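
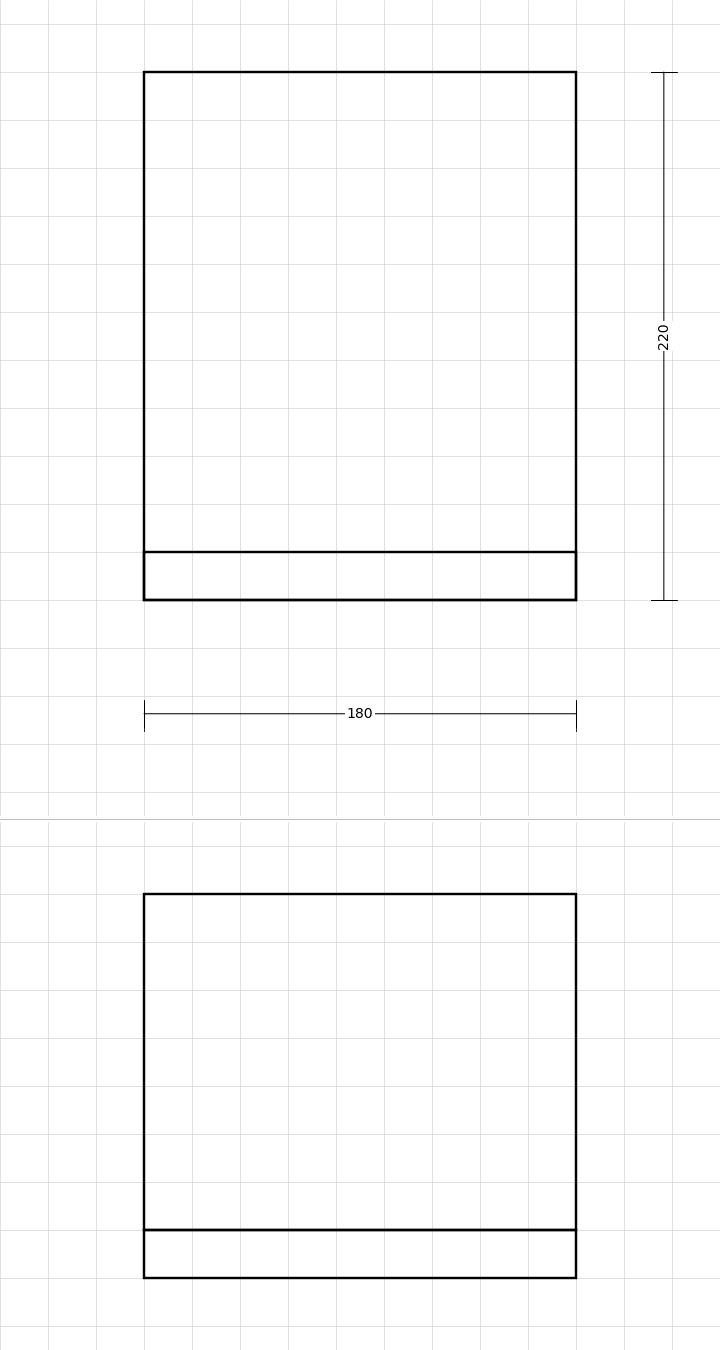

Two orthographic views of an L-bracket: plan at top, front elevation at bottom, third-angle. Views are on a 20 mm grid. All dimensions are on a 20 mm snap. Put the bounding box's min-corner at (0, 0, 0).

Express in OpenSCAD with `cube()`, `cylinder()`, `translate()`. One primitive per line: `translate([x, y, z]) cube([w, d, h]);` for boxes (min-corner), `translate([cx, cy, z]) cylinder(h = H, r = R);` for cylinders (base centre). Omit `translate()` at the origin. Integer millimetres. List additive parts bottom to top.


cube([180, 220, 20]);
translate([0, 0, 20]) cube([180, 20, 140]);


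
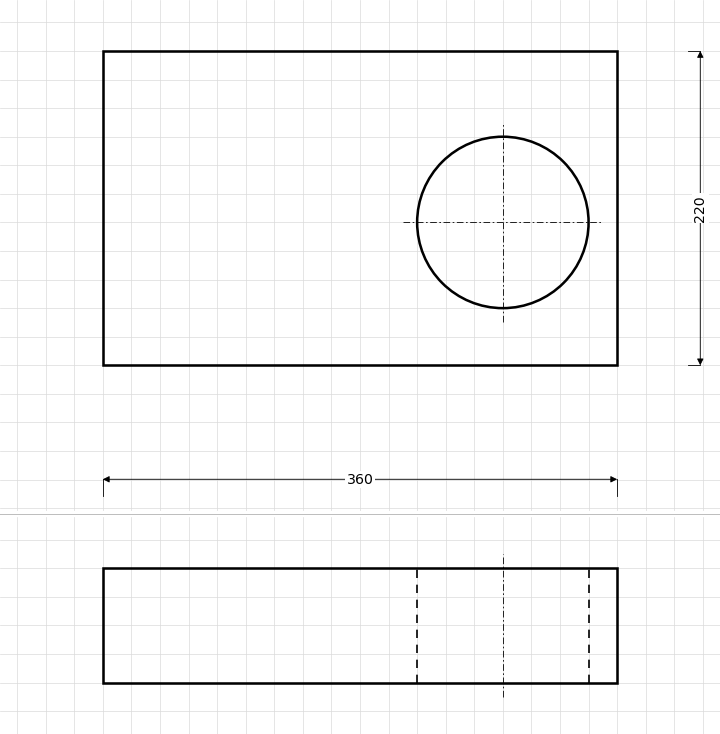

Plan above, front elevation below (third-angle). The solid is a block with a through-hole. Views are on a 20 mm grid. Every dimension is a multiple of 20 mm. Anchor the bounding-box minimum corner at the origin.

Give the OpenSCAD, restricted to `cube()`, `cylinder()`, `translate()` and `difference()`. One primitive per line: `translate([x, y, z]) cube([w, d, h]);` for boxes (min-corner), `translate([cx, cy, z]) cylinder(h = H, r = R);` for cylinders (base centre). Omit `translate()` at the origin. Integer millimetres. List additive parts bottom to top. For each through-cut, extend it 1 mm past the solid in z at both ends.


difference() {
  cube([360, 220, 80]);
  translate([280, 100, -1]) cylinder(h = 82, r = 60);
}


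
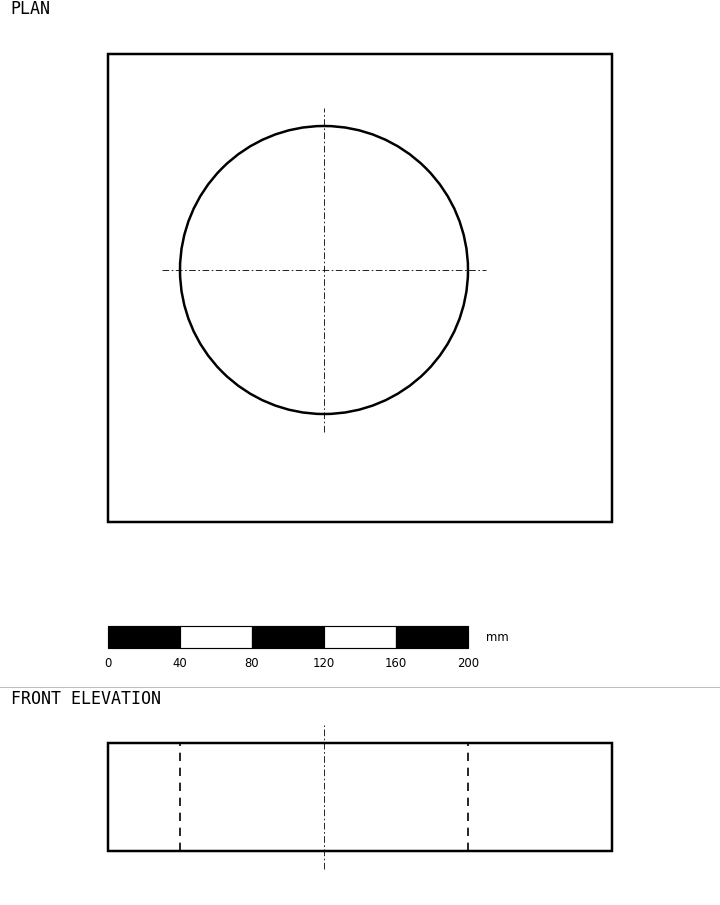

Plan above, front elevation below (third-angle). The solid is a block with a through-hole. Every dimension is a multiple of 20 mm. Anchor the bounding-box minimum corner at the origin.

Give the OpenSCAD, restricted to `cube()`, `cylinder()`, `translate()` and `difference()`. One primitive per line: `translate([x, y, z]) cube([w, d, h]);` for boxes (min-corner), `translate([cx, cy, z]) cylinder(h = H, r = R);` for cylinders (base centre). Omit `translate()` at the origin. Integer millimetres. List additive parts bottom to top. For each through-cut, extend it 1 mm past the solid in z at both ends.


difference() {
  cube([280, 260, 60]);
  translate([120, 140, -1]) cylinder(h = 62, r = 80);
}


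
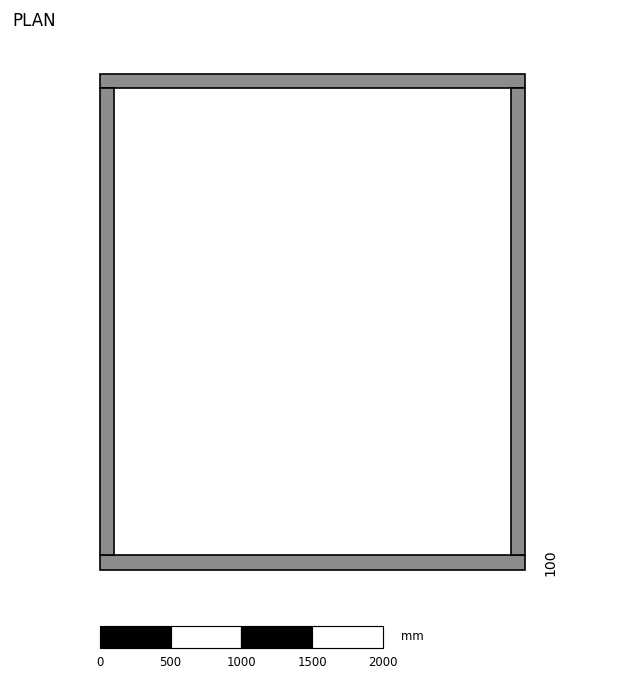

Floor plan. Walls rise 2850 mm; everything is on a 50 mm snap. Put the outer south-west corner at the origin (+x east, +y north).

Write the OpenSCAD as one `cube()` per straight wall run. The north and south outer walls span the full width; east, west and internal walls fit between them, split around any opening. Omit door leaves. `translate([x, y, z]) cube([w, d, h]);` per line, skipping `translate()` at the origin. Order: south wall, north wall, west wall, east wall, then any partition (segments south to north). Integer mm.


cube([3000, 100, 2850]);
translate([0, 3400, 0]) cube([3000, 100, 2850]);
translate([0, 100, 0]) cube([100, 3300, 2850]);
translate([2900, 100, 0]) cube([100, 3300, 2850]);


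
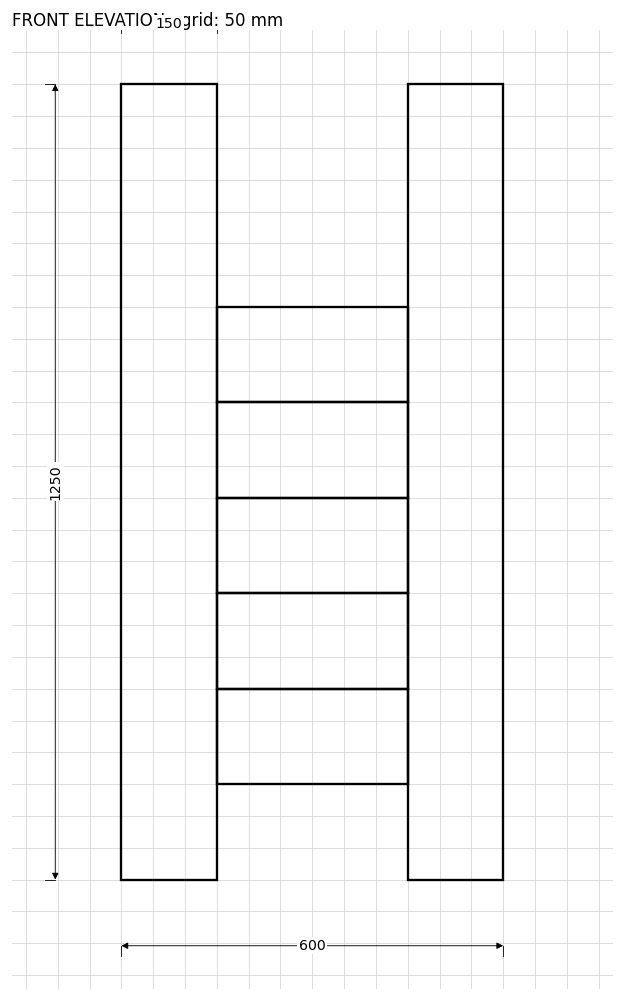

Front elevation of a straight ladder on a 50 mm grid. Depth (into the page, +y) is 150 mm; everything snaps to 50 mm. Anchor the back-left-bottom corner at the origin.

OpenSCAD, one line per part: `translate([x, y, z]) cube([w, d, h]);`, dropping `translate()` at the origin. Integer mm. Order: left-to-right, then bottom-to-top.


cube([150, 150, 1250]);
translate([150, 0, 150]) cube([300, 150, 150]);
translate([150, 0, 300]) cube([300, 150, 150]);
translate([150, 0, 450]) cube([300, 150, 150]);
translate([150, 0, 600]) cube([300, 150, 150]);
translate([150, 0, 750]) cube([300, 150, 150]);
translate([450, 0, 0]) cube([150, 150, 1250]);


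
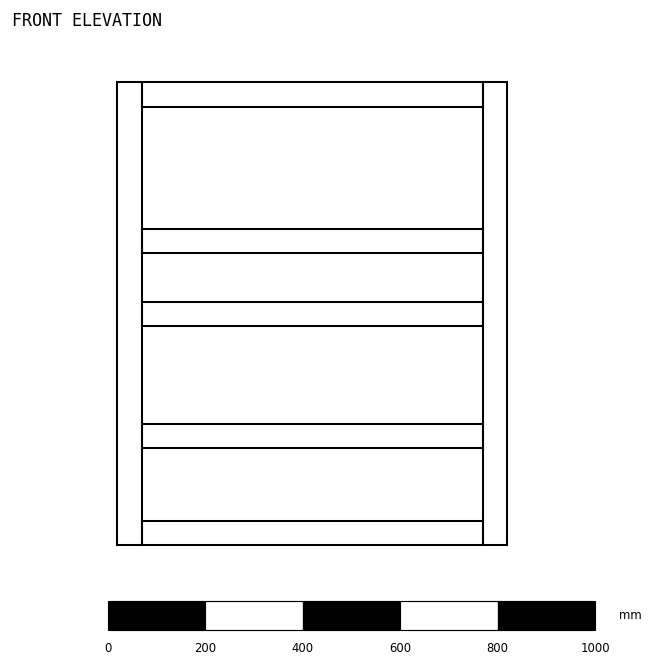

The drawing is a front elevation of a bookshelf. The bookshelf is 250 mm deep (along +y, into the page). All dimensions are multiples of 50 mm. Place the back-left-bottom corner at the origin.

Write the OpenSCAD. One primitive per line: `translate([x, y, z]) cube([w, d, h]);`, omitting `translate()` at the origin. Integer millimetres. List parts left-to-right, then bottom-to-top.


cube([50, 250, 950]);
translate([50, 0, 0]) cube([700, 250, 50]);
translate([50, 0, 200]) cube([700, 250, 50]);
translate([50, 0, 450]) cube([700, 250, 50]);
translate([50, 0, 600]) cube([700, 250, 50]);
translate([50, 0, 900]) cube([700, 250, 50]);
translate([750, 0, 0]) cube([50, 250, 950]);


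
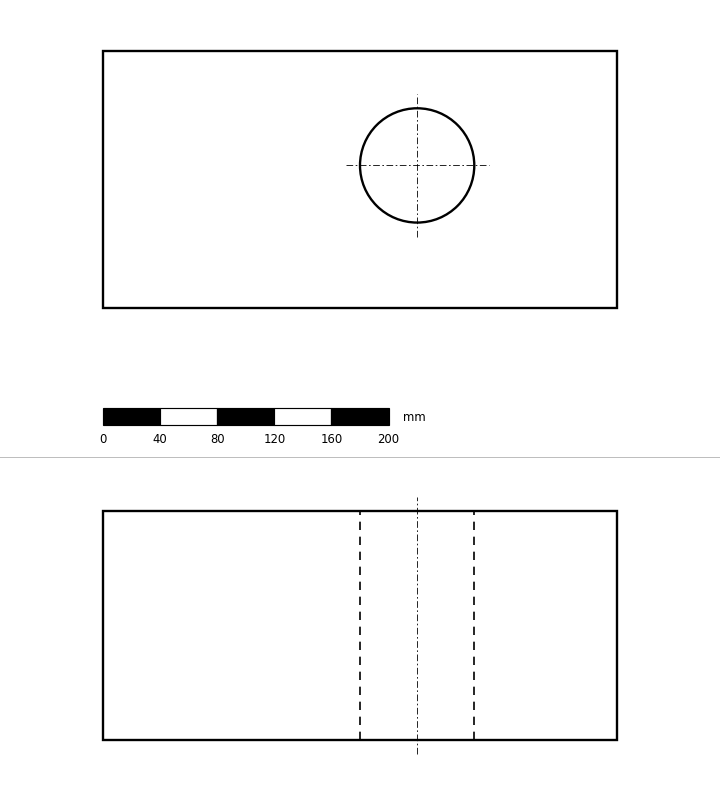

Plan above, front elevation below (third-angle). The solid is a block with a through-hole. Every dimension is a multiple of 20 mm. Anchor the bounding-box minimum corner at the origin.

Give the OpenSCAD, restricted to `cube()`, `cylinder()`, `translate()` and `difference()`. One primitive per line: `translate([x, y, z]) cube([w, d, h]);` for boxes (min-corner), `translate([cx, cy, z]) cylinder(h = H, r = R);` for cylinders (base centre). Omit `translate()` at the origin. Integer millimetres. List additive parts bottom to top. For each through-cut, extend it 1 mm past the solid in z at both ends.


difference() {
  cube([360, 180, 160]);
  translate([220, 100, -1]) cylinder(h = 162, r = 40);
}


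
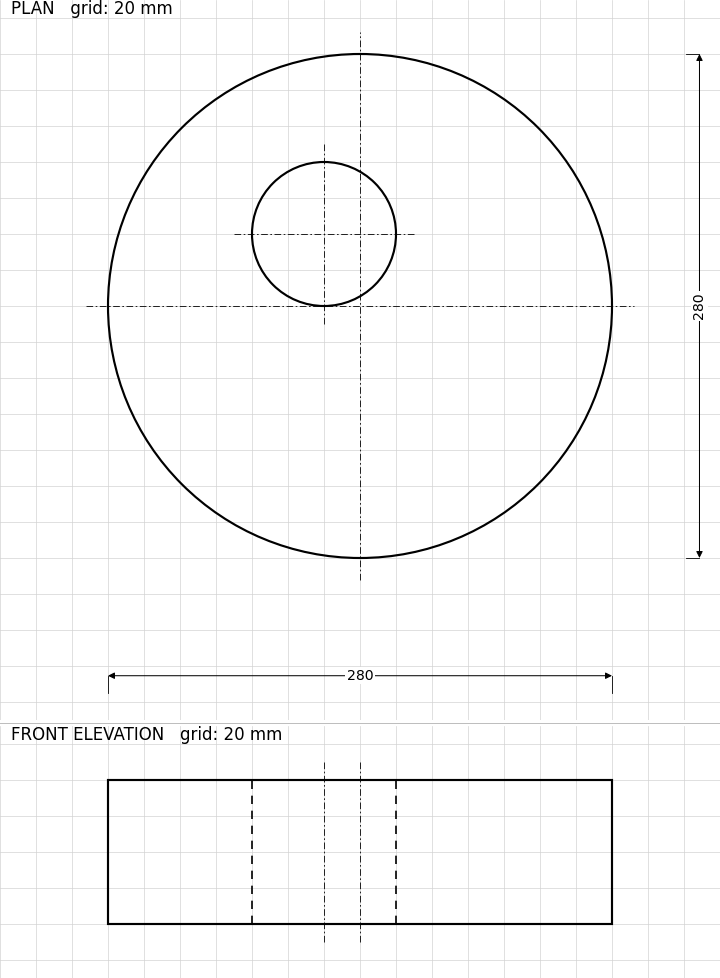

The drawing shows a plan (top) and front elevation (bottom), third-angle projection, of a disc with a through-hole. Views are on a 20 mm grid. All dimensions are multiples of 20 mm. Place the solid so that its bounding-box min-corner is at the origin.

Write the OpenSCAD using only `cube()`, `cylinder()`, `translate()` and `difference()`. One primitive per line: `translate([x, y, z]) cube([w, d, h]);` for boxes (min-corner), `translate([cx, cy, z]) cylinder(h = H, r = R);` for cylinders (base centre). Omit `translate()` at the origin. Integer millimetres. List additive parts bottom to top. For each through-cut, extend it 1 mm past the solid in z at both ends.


difference() {
  translate([140, 140, 0]) cylinder(h = 80, r = 140);
  translate([120, 180, -1]) cylinder(h = 82, r = 40);
}


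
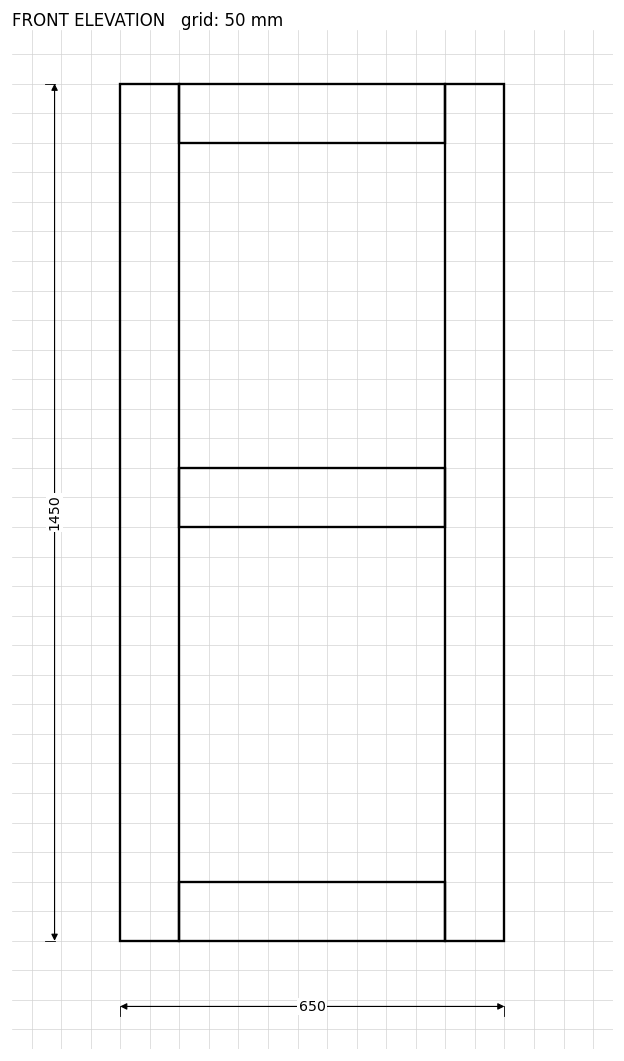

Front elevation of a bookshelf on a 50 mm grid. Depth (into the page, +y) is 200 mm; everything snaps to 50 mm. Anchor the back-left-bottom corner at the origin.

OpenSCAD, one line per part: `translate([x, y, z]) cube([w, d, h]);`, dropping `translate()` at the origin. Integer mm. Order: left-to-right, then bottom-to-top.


cube([100, 200, 1450]);
translate([100, 0, 0]) cube([450, 200, 100]);
translate([100, 0, 700]) cube([450, 200, 100]);
translate([100, 0, 1350]) cube([450, 200, 100]);
translate([550, 0, 0]) cube([100, 200, 1450]);


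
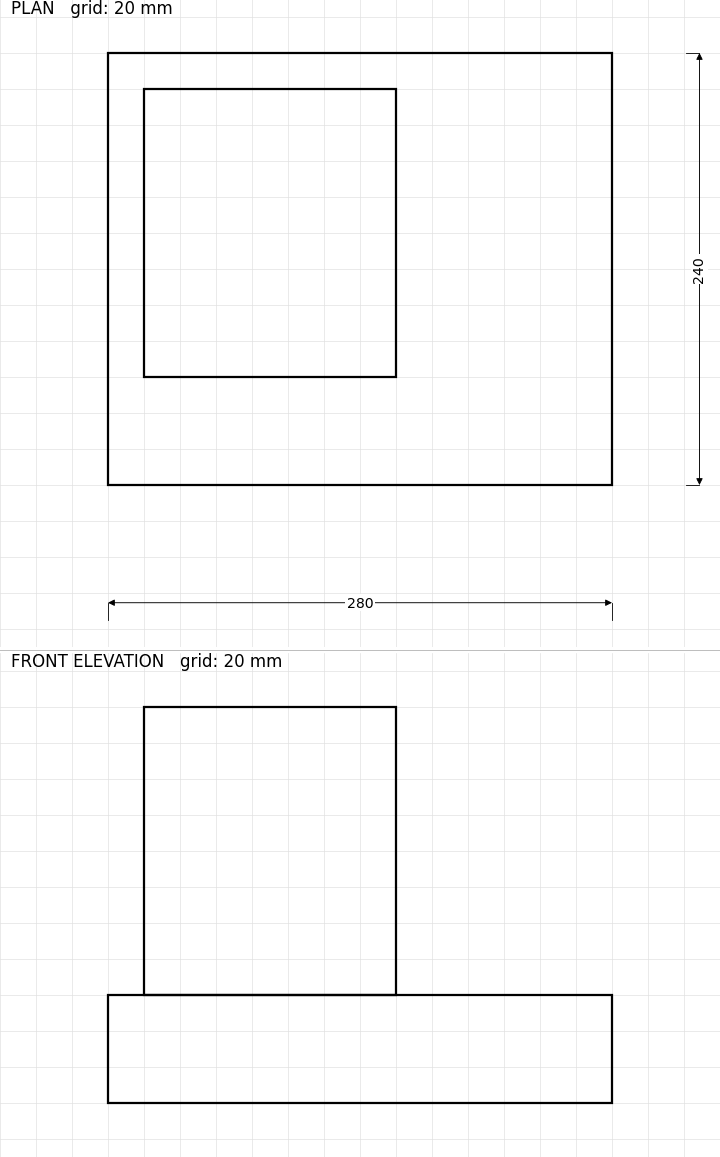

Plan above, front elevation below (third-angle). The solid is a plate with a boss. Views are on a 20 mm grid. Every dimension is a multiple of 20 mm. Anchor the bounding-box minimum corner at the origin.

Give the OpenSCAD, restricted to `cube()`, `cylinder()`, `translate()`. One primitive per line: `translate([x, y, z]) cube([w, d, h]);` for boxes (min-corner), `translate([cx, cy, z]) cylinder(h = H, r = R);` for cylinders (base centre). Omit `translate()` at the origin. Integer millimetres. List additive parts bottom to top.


cube([280, 240, 60]);
translate([20, 60, 60]) cube([140, 160, 160]);


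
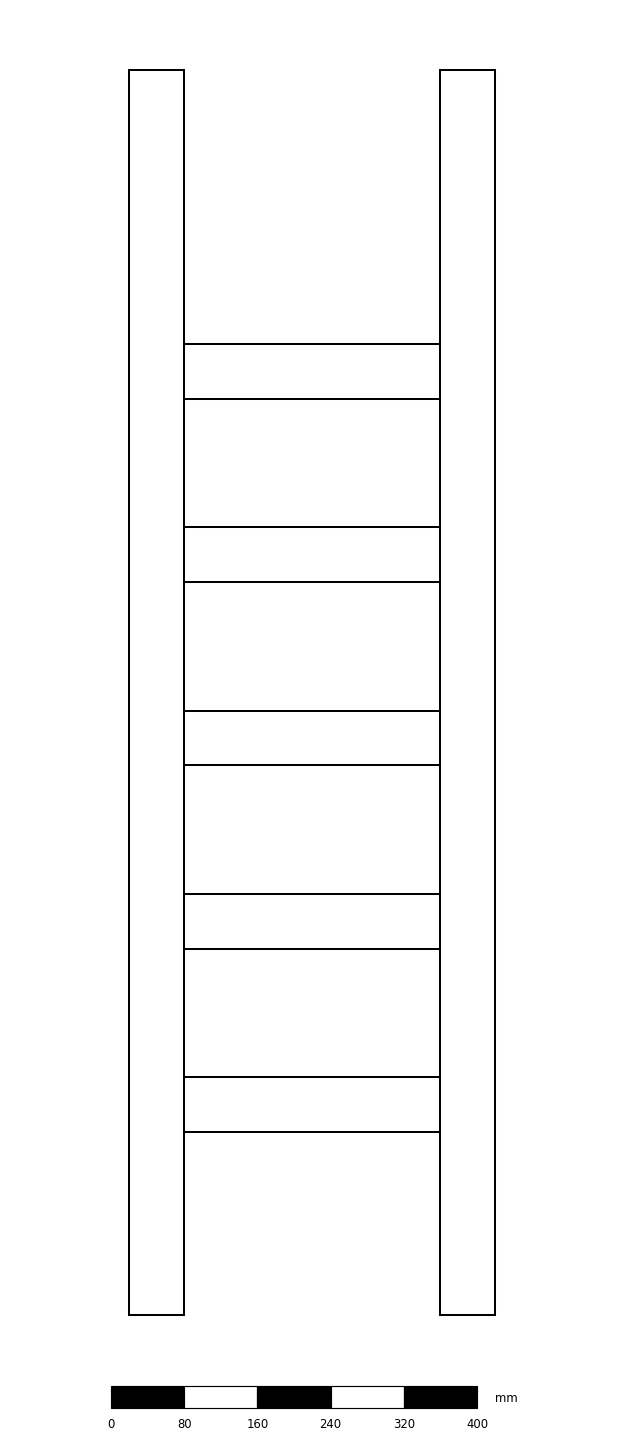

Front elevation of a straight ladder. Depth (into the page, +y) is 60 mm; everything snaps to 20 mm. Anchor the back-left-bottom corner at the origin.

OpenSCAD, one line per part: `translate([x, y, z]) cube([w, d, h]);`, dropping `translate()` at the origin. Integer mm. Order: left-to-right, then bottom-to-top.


cube([60, 60, 1360]);
translate([60, 0, 200]) cube([280, 60, 60]);
translate([60, 0, 400]) cube([280, 60, 60]);
translate([60, 0, 600]) cube([280, 60, 60]);
translate([60, 0, 800]) cube([280, 60, 60]);
translate([60, 0, 1000]) cube([280, 60, 60]);
translate([340, 0, 0]) cube([60, 60, 1360]);


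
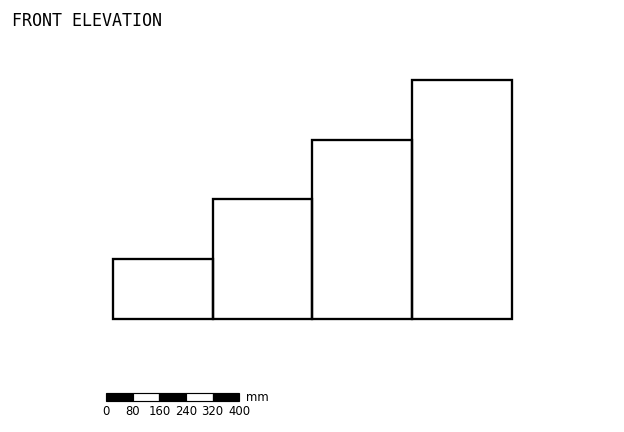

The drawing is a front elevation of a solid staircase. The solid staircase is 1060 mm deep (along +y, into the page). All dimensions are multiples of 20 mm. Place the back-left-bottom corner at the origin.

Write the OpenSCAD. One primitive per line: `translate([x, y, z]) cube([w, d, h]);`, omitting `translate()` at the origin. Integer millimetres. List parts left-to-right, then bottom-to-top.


cube([300, 1060, 180]);
translate([300, 0, 0]) cube([300, 1060, 360]);
translate([600, 0, 0]) cube([300, 1060, 540]);
translate([900, 0, 0]) cube([300, 1060, 720]);


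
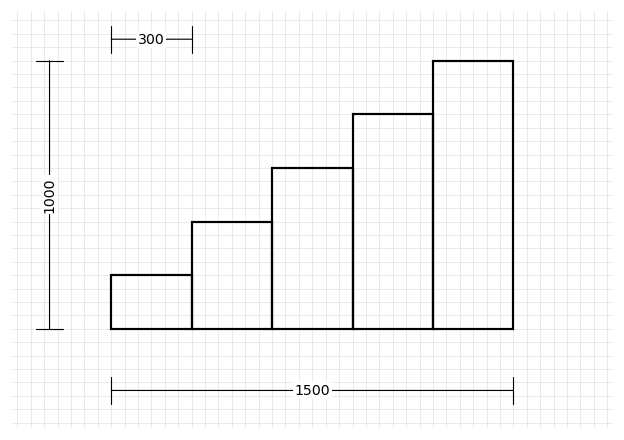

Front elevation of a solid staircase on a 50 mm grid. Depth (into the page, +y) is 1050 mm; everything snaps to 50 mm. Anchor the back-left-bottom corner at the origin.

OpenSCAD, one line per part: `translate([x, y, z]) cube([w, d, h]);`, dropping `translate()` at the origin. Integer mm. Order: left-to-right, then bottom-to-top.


cube([300, 1050, 200]);
translate([300, 0, 0]) cube([300, 1050, 400]);
translate([600, 0, 0]) cube([300, 1050, 600]);
translate([900, 0, 0]) cube([300, 1050, 800]);
translate([1200, 0, 0]) cube([300, 1050, 1000]);


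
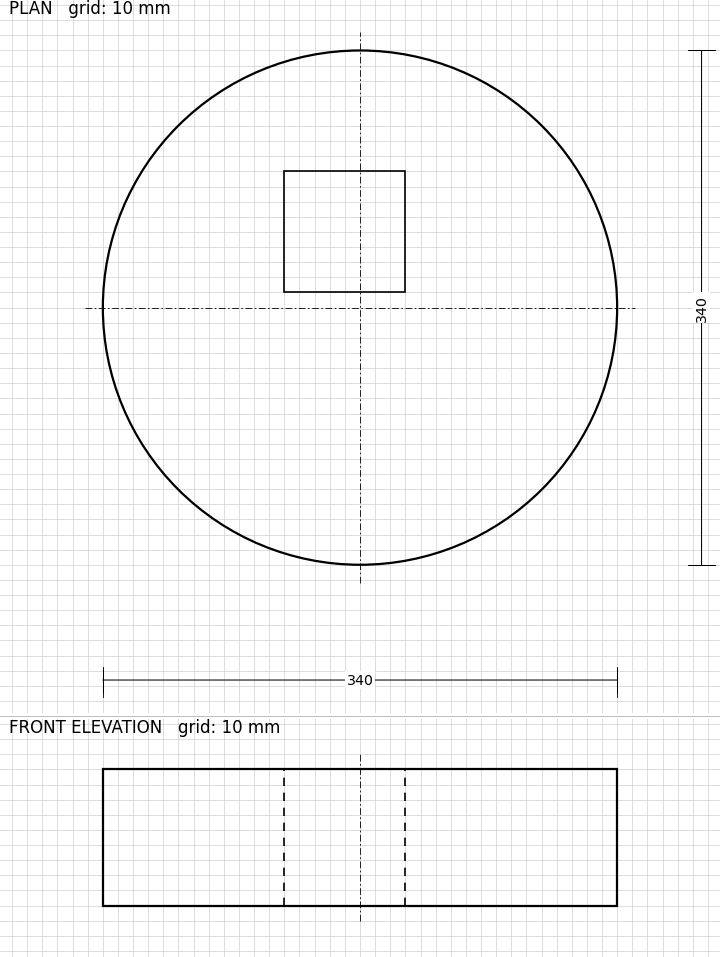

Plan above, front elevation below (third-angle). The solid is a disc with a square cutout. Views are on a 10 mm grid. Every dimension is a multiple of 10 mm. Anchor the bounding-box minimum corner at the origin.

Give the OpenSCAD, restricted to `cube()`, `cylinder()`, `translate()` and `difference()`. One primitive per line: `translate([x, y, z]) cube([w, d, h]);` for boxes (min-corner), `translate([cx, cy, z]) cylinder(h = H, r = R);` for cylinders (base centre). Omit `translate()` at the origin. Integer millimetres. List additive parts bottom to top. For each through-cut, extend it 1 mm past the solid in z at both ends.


difference() {
  translate([170, 170, 0]) cylinder(h = 90, r = 170);
  translate([120, 180, -1]) cube([80, 80, 92]);
}


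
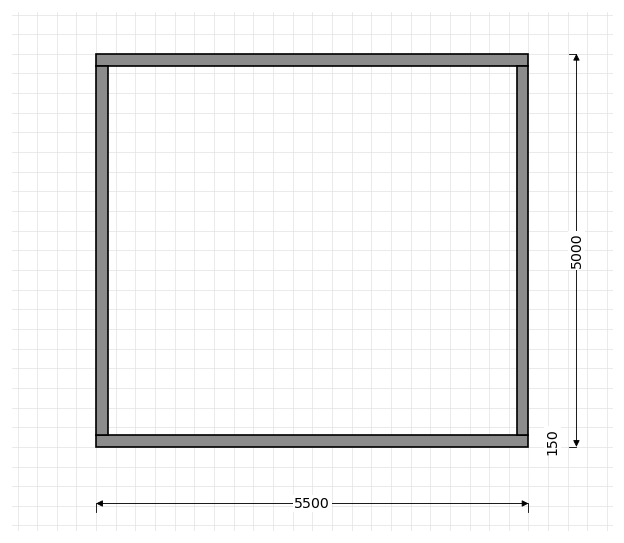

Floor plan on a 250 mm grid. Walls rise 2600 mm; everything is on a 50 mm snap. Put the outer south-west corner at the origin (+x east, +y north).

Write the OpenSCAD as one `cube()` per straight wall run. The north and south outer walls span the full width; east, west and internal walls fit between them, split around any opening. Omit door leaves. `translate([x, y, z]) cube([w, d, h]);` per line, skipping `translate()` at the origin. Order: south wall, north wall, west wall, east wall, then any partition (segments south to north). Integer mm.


cube([5500, 150, 2600]);
translate([0, 4850, 0]) cube([5500, 150, 2600]);
translate([0, 150, 0]) cube([150, 4700, 2600]);
translate([5350, 150, 0]) cube([150, 4700, 2600]);


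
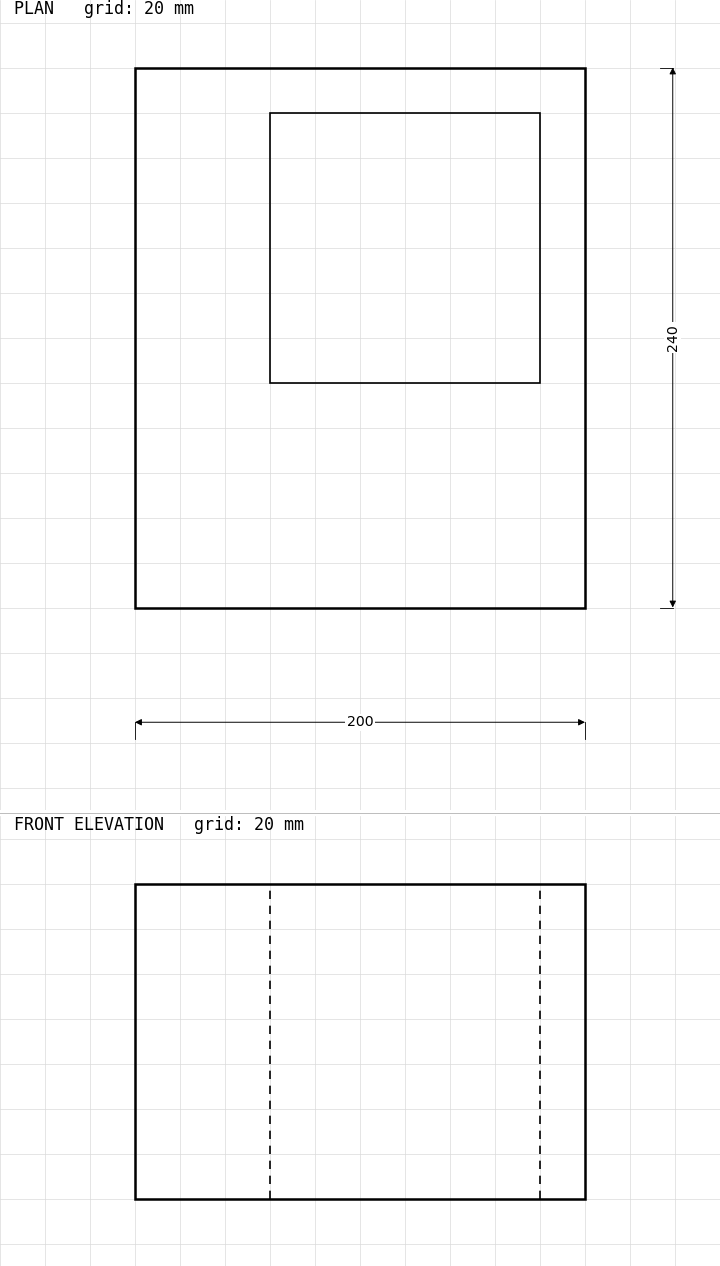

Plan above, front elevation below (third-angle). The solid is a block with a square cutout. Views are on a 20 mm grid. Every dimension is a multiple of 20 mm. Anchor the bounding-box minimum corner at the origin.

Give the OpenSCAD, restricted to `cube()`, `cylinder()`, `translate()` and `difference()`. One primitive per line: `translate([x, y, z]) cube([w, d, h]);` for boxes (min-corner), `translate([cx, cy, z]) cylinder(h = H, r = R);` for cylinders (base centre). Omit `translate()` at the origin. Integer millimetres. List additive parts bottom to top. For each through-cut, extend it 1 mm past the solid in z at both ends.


difference() {
  cube([200, 240, 140]);
  translate([60, 100, -1]) cube([120, 120, 142]);
}


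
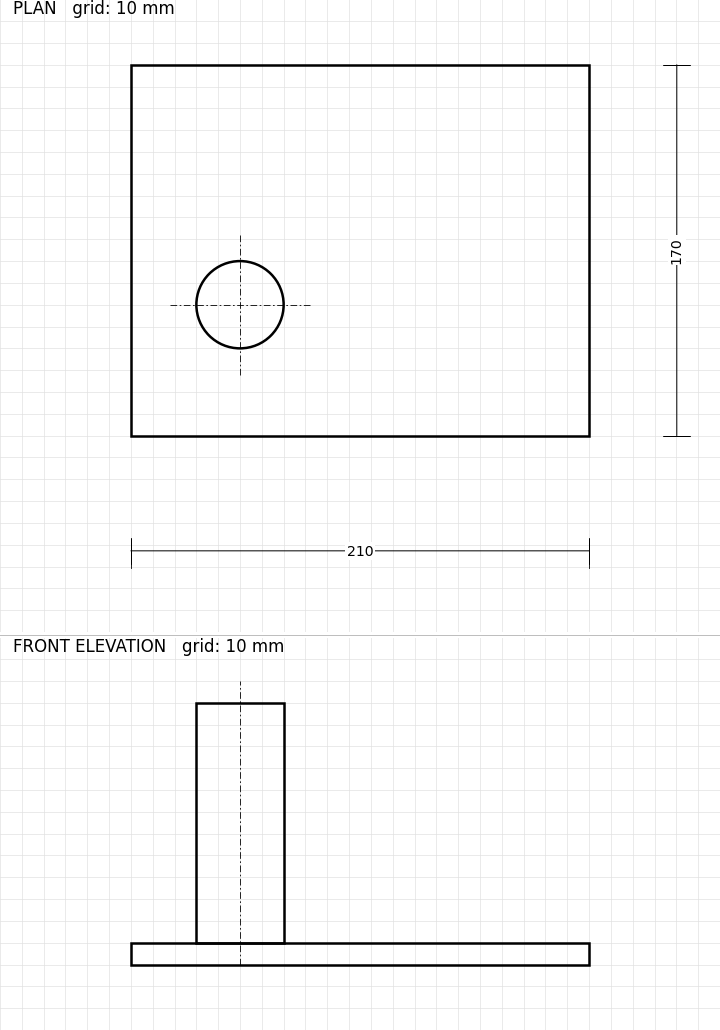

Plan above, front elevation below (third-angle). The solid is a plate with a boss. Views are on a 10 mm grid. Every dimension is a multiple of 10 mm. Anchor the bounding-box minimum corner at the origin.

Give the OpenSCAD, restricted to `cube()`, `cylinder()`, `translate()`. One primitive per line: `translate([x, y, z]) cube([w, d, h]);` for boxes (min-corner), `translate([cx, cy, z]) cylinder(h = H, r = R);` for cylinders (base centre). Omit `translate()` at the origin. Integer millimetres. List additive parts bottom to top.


cube([210, 170, 10]);
translate([50, 60, 10]) cylinder(h = 110, r = 20);


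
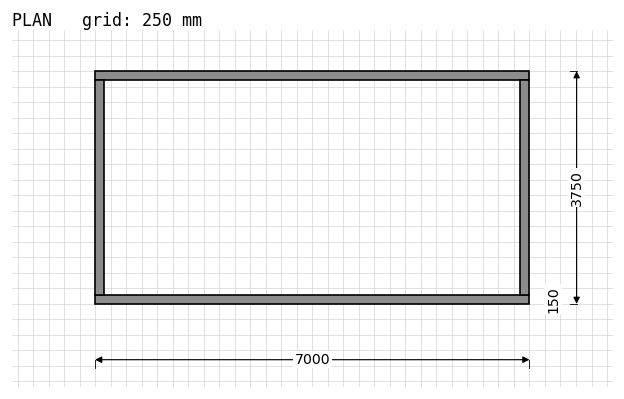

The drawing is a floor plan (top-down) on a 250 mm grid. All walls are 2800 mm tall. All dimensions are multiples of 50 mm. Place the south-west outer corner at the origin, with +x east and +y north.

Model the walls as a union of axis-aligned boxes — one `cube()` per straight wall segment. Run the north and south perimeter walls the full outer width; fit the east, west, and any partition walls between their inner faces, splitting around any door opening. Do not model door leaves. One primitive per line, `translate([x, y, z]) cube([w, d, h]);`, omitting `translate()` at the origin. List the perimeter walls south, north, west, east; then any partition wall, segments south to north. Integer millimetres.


cube([7000, 150, 2800]);
translate([0, 3600, 0]) cube([7000, 150, 2800]);
translate([0, 150, 0]) cube([150, 3450, 2800]);
translate([6850, 150, 0]) cube([150, 3450, 2800]);


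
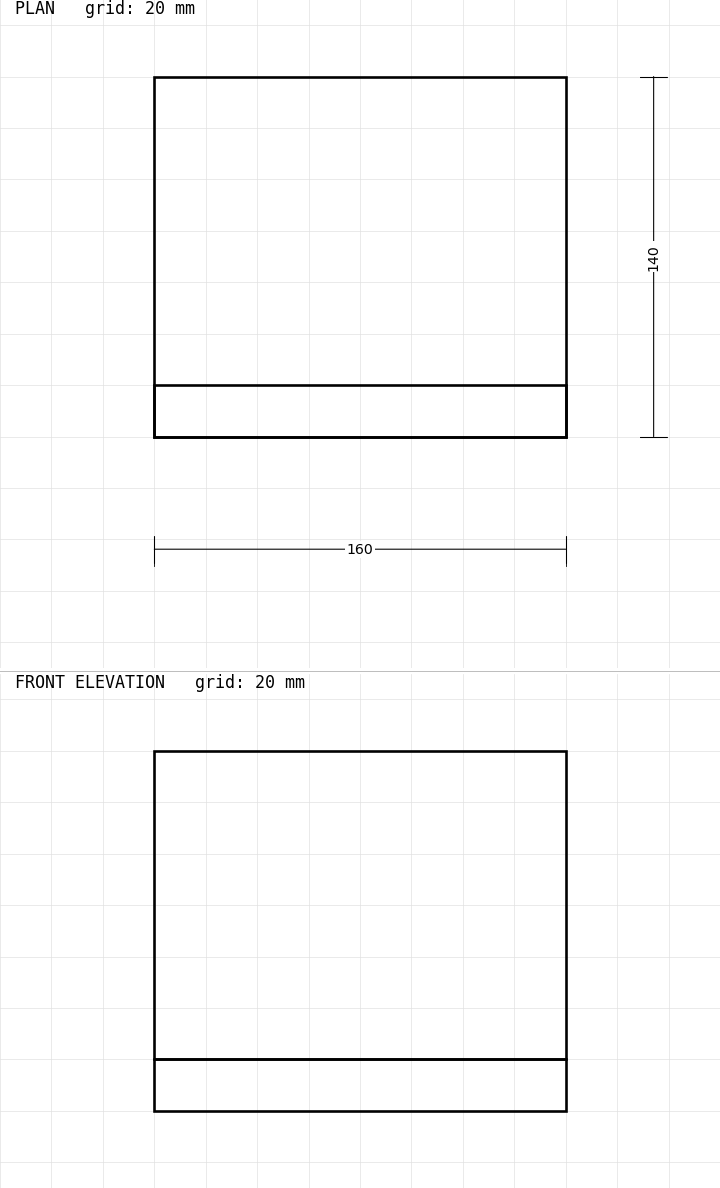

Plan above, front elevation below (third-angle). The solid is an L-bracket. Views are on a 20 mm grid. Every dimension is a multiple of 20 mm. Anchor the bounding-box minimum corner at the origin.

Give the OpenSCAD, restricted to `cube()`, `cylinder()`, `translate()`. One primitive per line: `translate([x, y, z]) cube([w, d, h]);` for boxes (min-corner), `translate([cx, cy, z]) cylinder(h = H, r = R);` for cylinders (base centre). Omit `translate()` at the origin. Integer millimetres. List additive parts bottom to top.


cube([160, 140, 20]);
translate([0, 0, 20]) cube([160, 20, 120]);


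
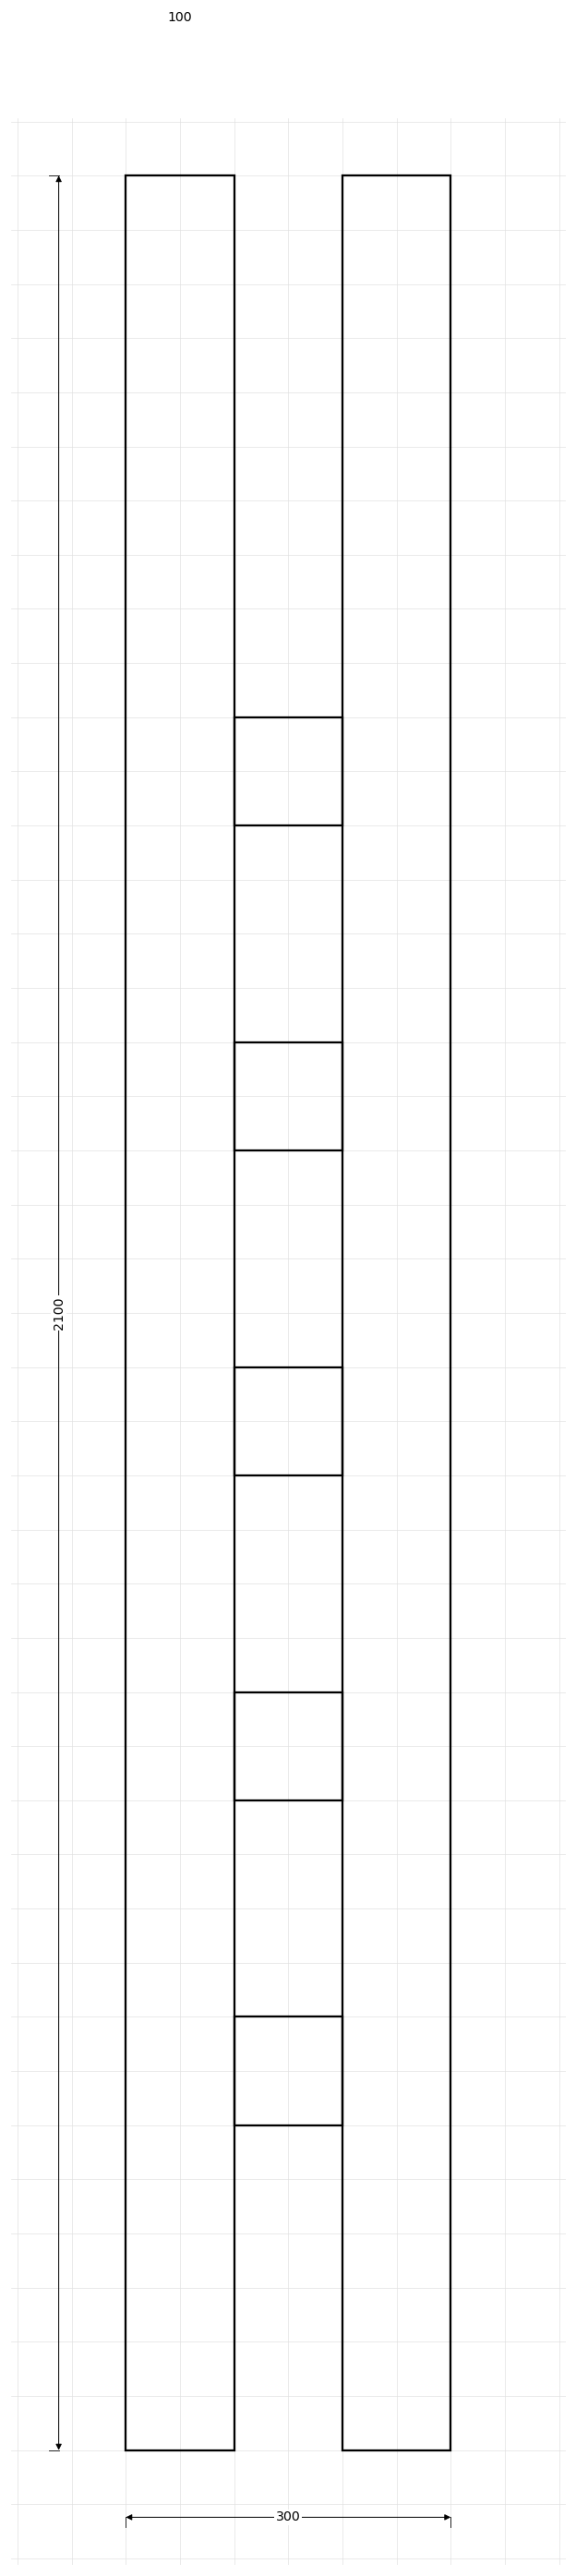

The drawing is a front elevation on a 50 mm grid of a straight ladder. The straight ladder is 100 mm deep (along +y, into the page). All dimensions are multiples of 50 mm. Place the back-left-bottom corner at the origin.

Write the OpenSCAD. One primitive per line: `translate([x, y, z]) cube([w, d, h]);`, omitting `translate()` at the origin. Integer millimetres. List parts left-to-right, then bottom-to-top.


cube([100, 100, 2100]);
translate([100, 0, 300]) cube([100, 100, 100]);
translate([100, 0, 600]) cube([100, 100, 100]);
translate([100, 0, 900]) cube([100, 100, 100]);
translate([100, 0, 1200]) cube([100, 100, 100]);
translate([100, 0, 1500]) cube([100, 100, 100]);
translate([200, 0, 0]) cube([100, 100, 2100]);


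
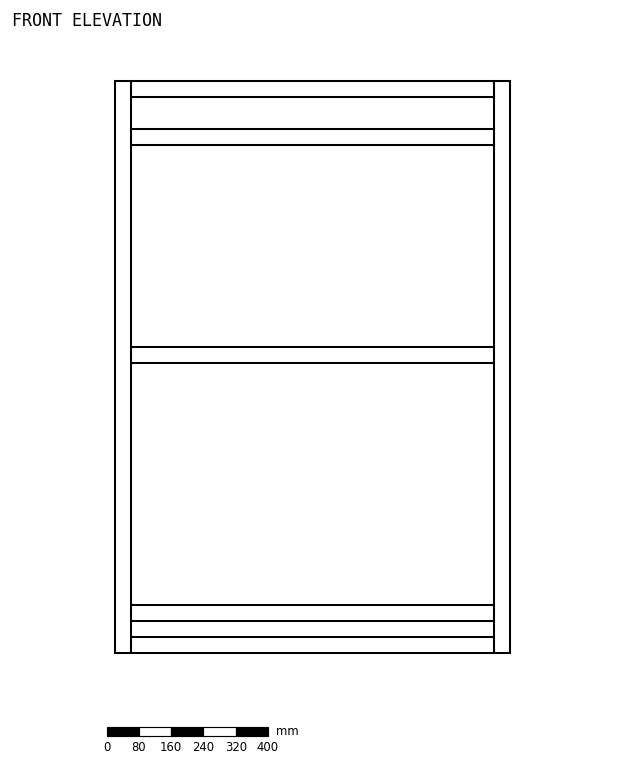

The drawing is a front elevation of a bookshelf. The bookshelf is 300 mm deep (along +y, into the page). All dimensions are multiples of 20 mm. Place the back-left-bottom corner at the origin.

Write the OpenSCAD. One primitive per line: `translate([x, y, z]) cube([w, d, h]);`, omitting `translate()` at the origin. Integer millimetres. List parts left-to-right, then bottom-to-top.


cube([40, 300, 1420]);
translate([40, 0, 0]) cube([900, 300, 40]);
translate([40, 0, 80]) cube([900, 300, 40]);
translate([40, 0, 720]) cube([900, 300, 40]);
translate([40, 0, 1260]) cube([900, 300, 40]);
translate([40, 0, 1380]) cube([900, 300, 40]);
translate([940, 0, 0]) cube([40, 300, 1420]);


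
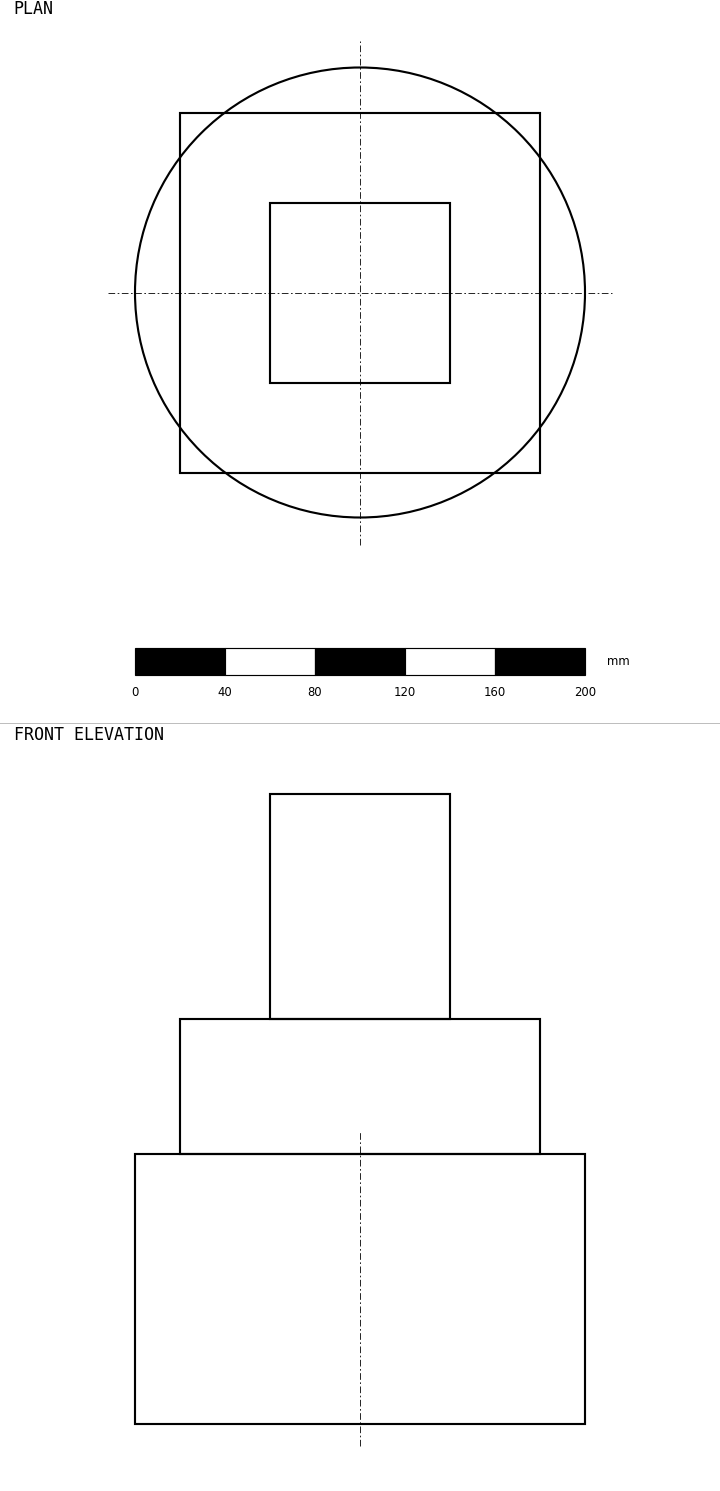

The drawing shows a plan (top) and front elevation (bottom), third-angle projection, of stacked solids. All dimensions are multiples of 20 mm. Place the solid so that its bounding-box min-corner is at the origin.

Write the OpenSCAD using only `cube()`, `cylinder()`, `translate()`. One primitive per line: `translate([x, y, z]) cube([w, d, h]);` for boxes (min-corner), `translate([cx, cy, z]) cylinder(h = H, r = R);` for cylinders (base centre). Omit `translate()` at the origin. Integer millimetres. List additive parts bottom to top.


translate([100, 100, 0]) cylinder(h = 120, r = 100);
translate([20, 20, 120]) cube([160, 160, 60]);
translate([60, 60, 180]) cube([80, 80, 100]);


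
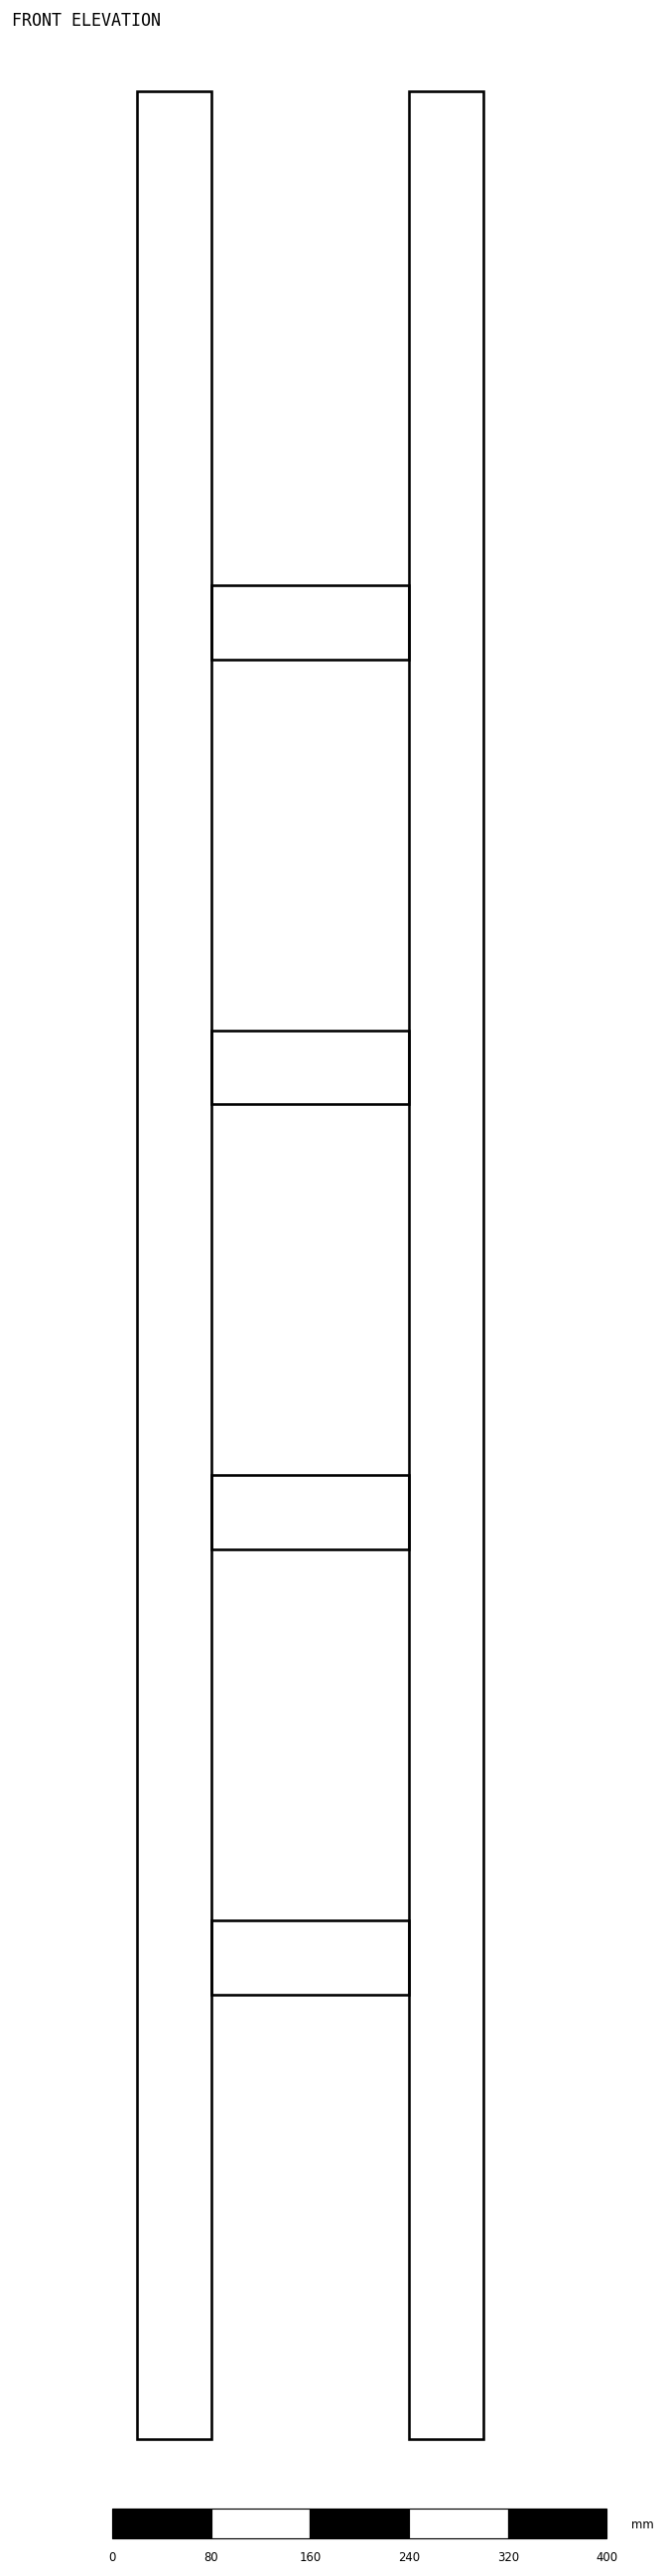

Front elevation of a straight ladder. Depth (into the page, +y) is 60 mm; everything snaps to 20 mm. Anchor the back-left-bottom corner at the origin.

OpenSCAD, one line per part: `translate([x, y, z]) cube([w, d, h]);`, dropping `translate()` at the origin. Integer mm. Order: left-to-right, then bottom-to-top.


cube([60, 60, 1900]);
translate([60, 0, 360]) cube([160, 60, 60]);
translate([60, 0, 720]) cube([160, 60, 60]);
translate([60, 0, 1080]) cube([160, 60, 60]);
translate([60, 0, 1440]) cube([160, 60, 60]);
translate([220, 0, 0]) cube([60, 60, 1900]);


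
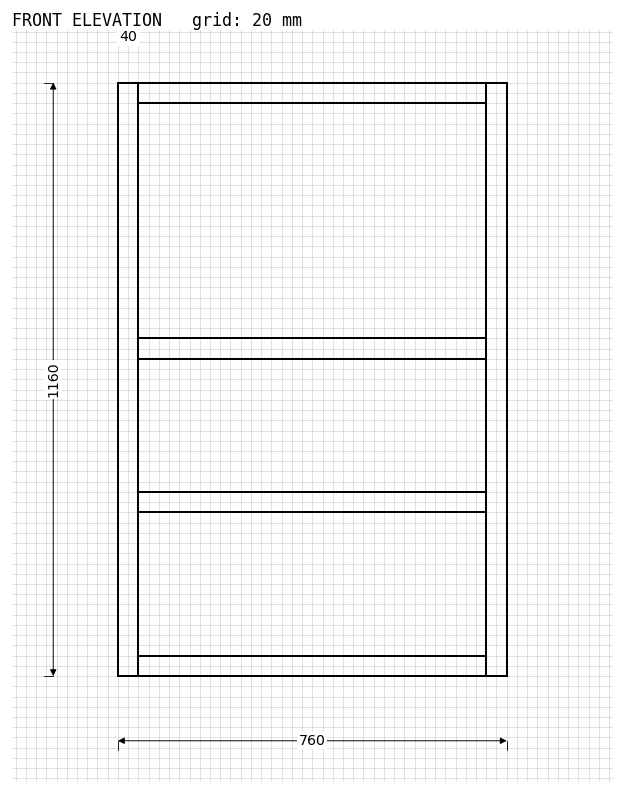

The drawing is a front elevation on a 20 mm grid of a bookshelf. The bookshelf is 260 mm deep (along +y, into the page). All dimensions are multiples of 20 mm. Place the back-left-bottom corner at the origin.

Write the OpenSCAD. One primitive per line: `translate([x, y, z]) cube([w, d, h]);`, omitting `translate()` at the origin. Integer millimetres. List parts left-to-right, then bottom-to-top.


cube([40, 260, 1160]);
translate([40, 0, 0]) cube([680, 260, 40]);
translate([40, 0, 320]) cube([680, 260, 40]);
translate([40, 0, 620]) cube([680, 260, 40]);
translate([40, 0, 1120]) cube([680, 260, 40]);
translate([720, 0, 0]) cube([40, 260, 1160]);


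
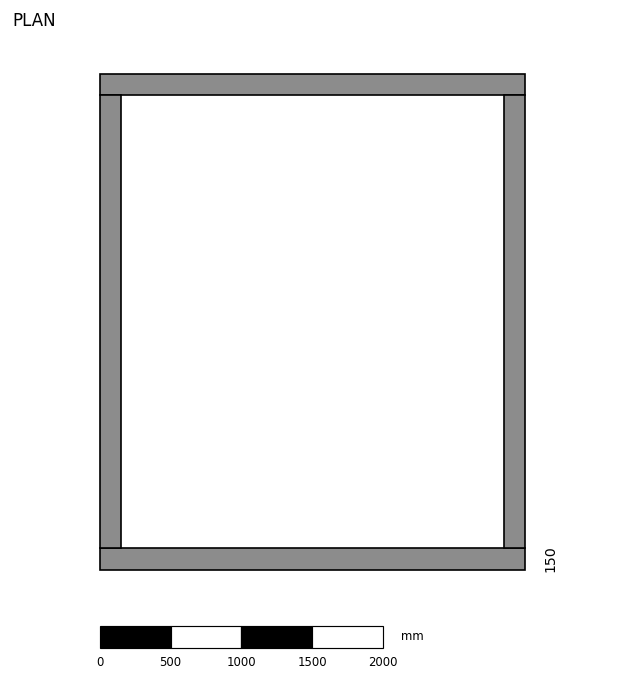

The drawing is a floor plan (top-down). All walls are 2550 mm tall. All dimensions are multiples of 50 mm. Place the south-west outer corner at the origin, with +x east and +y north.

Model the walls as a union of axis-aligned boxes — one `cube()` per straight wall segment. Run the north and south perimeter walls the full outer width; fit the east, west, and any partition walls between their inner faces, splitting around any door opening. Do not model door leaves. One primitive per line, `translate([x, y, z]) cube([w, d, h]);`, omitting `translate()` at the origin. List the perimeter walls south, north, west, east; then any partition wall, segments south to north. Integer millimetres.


cube([3000, 150, 2550]);
translate([0, 3350, 0]) cube([3000, 150, 2550]);
translate([0, 150, 0]) cube([150, 3200, 2550]);
translate([2850, 150, 0]) cube([150, 3200, 2550]);


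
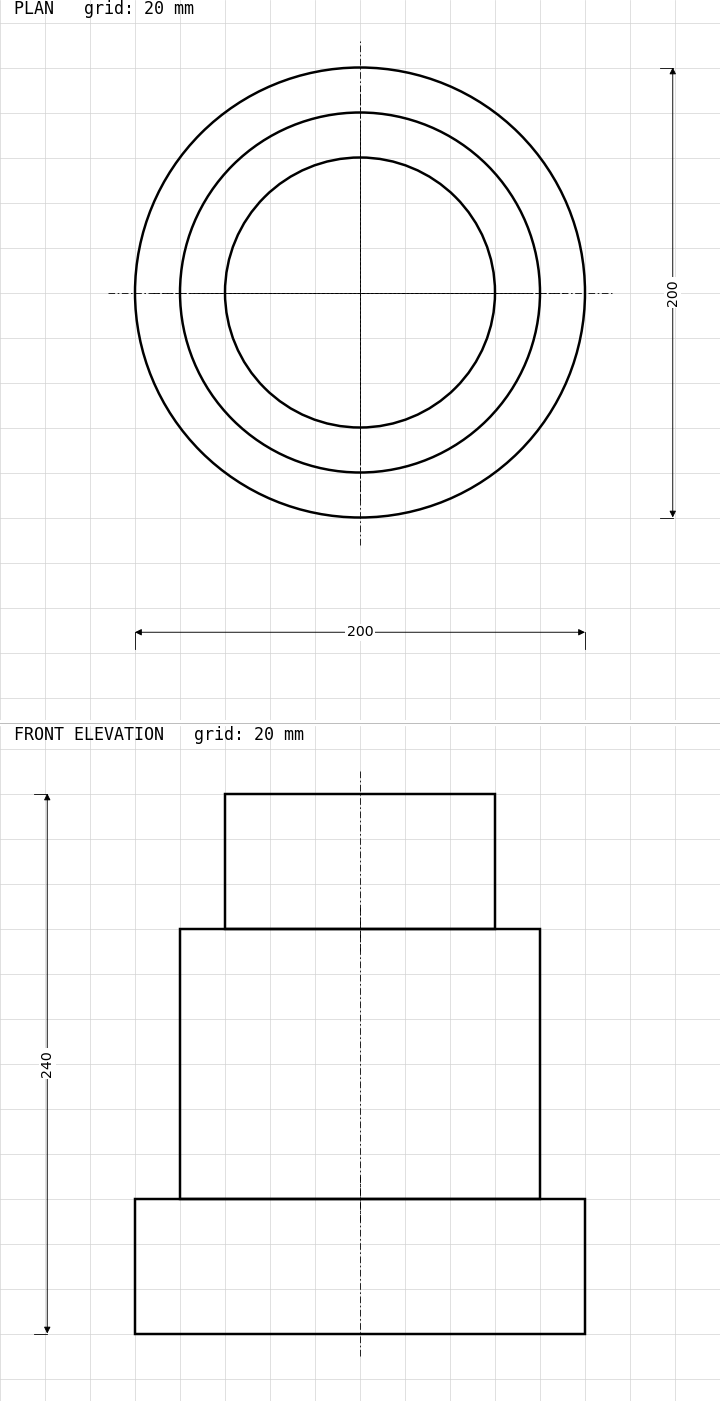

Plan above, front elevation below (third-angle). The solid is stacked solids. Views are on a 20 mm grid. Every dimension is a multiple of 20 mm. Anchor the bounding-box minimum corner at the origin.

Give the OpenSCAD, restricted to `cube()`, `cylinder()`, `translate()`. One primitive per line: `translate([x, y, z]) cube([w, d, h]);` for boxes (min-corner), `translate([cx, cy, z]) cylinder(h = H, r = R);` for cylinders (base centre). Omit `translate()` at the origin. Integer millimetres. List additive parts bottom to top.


translate([100, 100, 0]) cylinder(h = 60, r = 100);
translate([100, 100, 60]) cylinder(h = 120, r = 80);
translate([100, 100, 180]) cylinder(h = 60, r = 60);


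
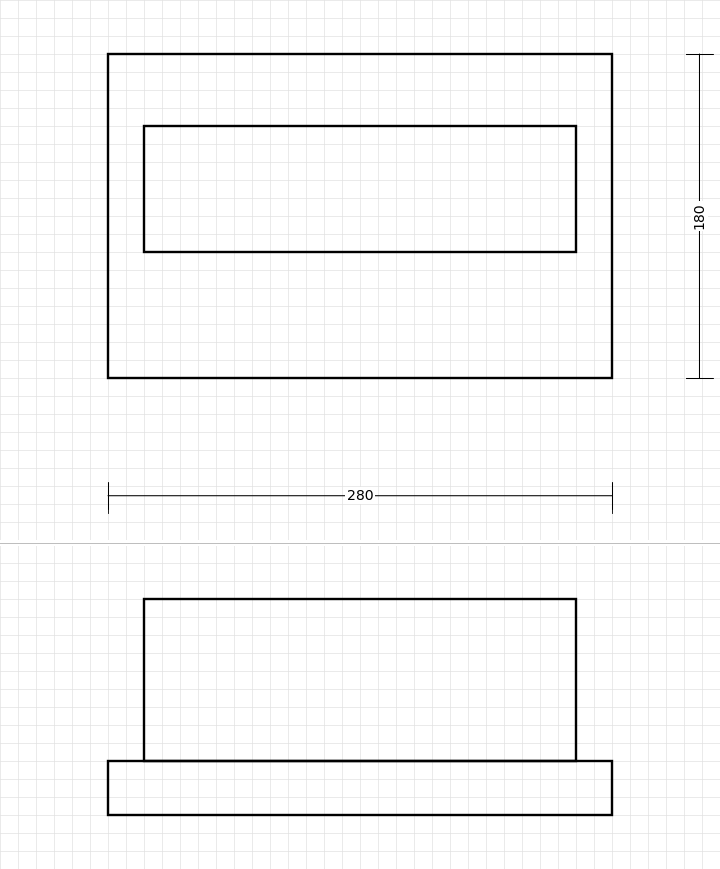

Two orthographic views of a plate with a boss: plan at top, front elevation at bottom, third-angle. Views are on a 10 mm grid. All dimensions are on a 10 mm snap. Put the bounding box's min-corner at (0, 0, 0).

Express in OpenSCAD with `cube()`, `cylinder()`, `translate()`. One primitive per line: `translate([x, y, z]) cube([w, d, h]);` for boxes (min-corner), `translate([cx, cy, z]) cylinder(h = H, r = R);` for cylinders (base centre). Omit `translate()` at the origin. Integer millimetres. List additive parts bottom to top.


cube([280, 180, 30]);
translate([20, 70, 30]) cube([240, 70, 90]);


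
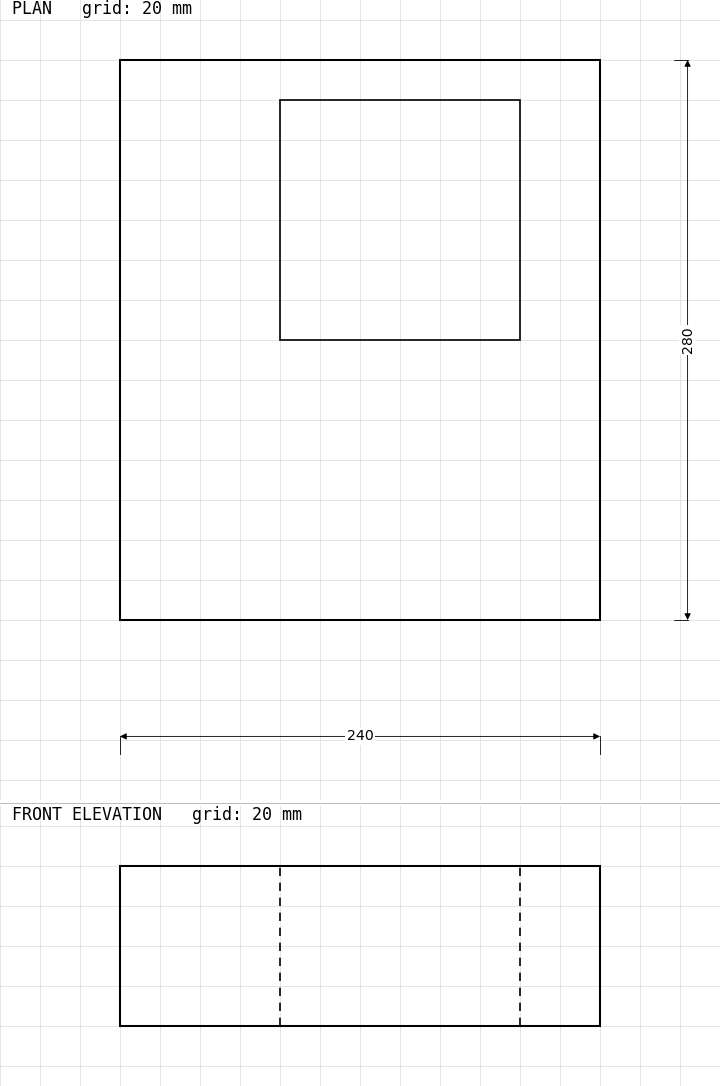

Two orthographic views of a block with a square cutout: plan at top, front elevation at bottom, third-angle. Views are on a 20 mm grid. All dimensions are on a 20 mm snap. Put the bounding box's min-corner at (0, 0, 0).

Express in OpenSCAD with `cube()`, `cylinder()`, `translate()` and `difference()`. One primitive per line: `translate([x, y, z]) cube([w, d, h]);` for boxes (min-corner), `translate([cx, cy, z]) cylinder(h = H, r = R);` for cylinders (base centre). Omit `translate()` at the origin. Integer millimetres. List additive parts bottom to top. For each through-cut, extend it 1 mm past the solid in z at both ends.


difference() {
  cube([240, 280, 80]);
  translate([80, 140, -1]) cube([120, 120, 82]);
}


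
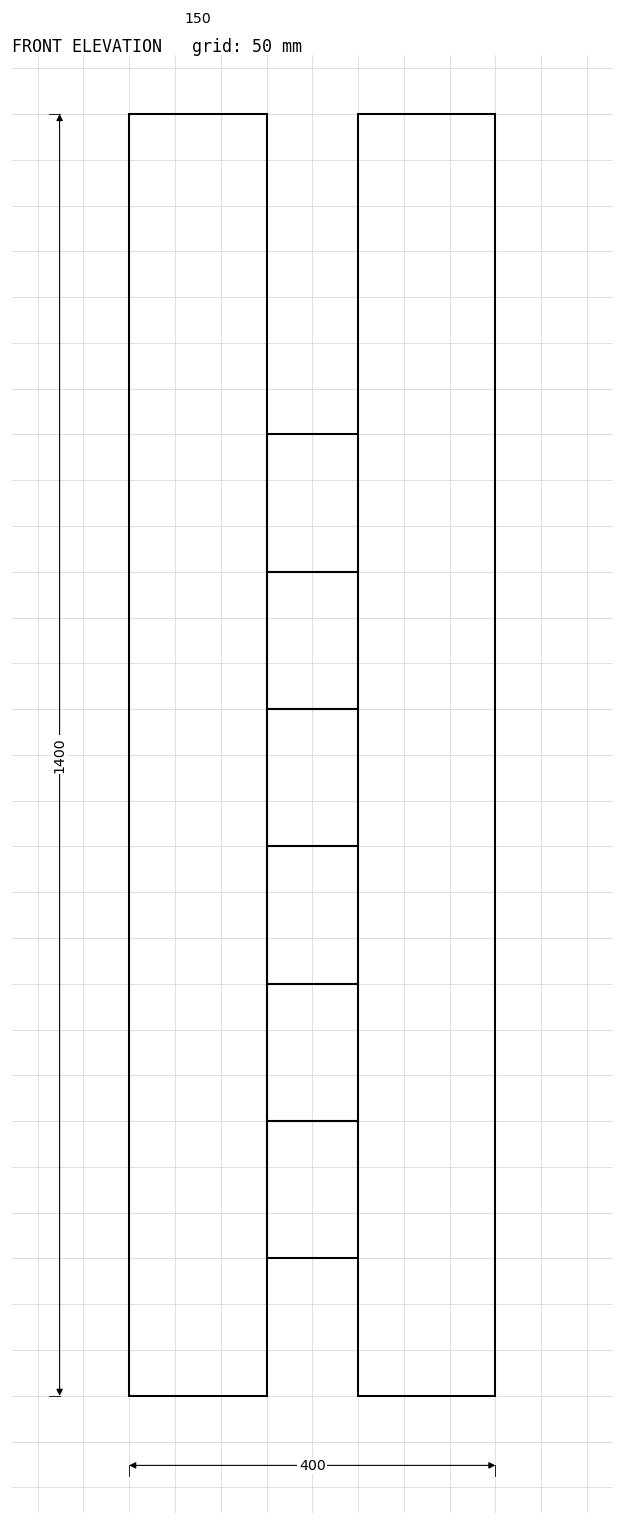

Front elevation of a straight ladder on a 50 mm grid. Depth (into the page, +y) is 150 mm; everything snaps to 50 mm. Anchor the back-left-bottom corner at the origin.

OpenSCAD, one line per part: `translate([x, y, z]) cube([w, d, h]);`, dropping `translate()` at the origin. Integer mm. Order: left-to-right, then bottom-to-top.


cube([150, 150, 1400]);
translate([150, 0, 150]) cube([100, 150, 150]);
translate([150, 0, 300]) cube([100, 150, 150]);
translate([150, 0, 450]) cube([100, 150, 150]);
translate([150, 0, 600]) cube([100, 150, 150]);
translate([150, 0, 750]) cube([100, 150, 150]);
translate([150, 0, 900]) cube([100, 150, 150]);
translate([250, 0, 0]) cube([150, 150, 1400]);


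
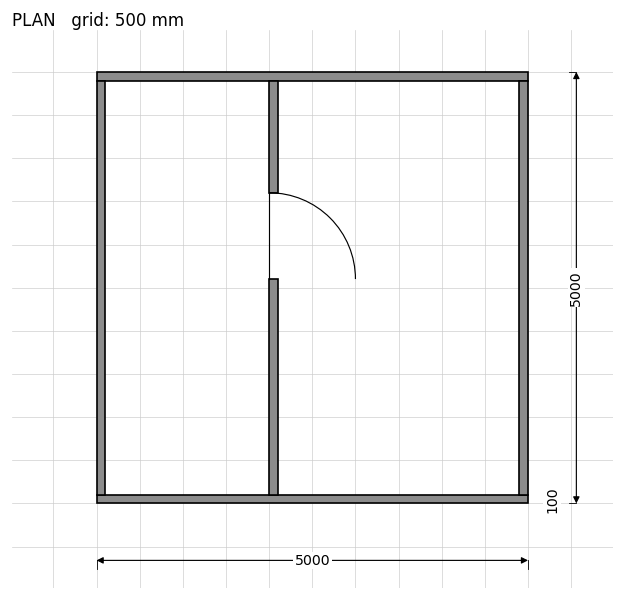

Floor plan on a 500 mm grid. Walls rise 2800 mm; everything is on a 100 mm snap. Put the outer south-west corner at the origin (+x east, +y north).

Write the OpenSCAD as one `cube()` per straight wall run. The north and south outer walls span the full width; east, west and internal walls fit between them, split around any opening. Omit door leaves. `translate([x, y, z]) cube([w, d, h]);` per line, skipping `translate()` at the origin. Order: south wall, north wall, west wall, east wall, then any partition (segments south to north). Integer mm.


cube([5000, 100, 2800]);
translate([0, 4900, 0]) cube([5000, 100, 2800]);
translate([0, 100, 0]) cube([100, 4800, 2800]);
translate([4900, 100, 0]) cube([100, 4800, 2800]);
translate([2000, 100, 0]) cube([100, 2500, 2800]);
translate([2000, 3600, 0]) cube([100, 1300, 2800]);


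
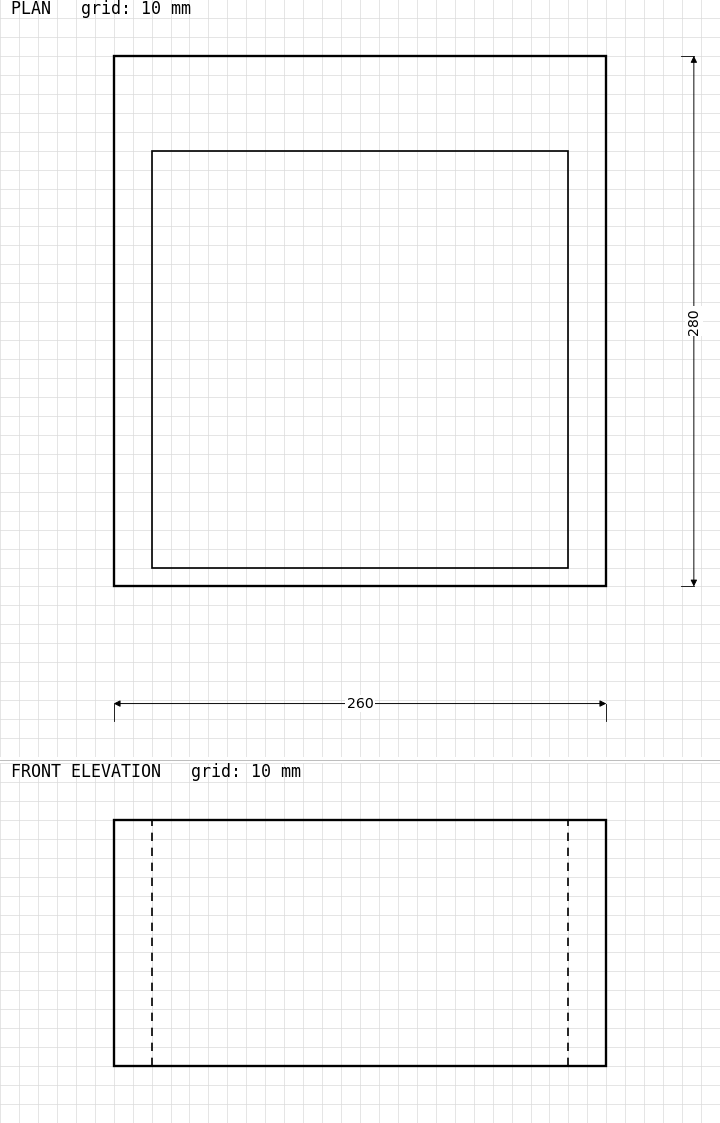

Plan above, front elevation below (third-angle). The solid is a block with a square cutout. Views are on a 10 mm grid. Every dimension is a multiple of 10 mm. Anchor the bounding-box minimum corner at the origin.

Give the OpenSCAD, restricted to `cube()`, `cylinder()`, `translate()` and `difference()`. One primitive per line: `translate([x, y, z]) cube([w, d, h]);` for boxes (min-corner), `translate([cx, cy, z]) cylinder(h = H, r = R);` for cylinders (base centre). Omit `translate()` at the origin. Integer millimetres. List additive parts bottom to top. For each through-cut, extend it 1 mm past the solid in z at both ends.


difference() {
  cube([260, 280, 130]);
  translate([20, 10, -1]) cube([220, 220, 132]);
}


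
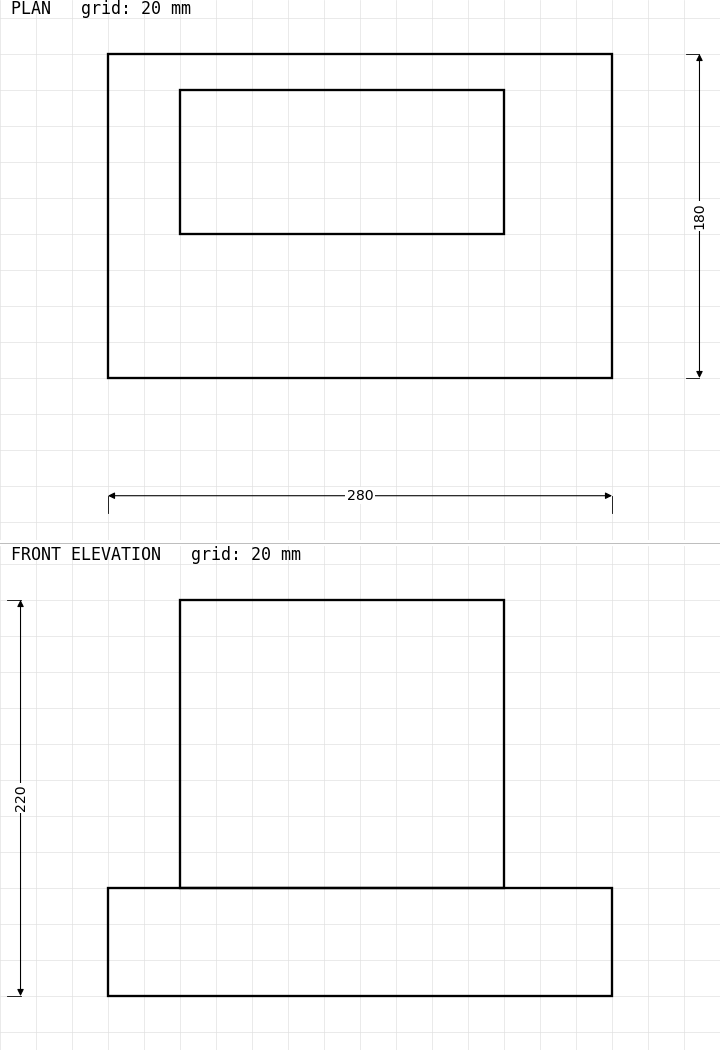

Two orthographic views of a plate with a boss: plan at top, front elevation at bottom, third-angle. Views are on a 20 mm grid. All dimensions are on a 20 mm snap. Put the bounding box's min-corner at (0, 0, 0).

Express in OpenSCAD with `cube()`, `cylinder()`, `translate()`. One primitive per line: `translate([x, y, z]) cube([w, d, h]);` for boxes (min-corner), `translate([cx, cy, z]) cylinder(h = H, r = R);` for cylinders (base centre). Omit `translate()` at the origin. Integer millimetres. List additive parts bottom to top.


cube([280, 180, 60]);
translate([40, 80, 60]) cube([180, 80, 160]);


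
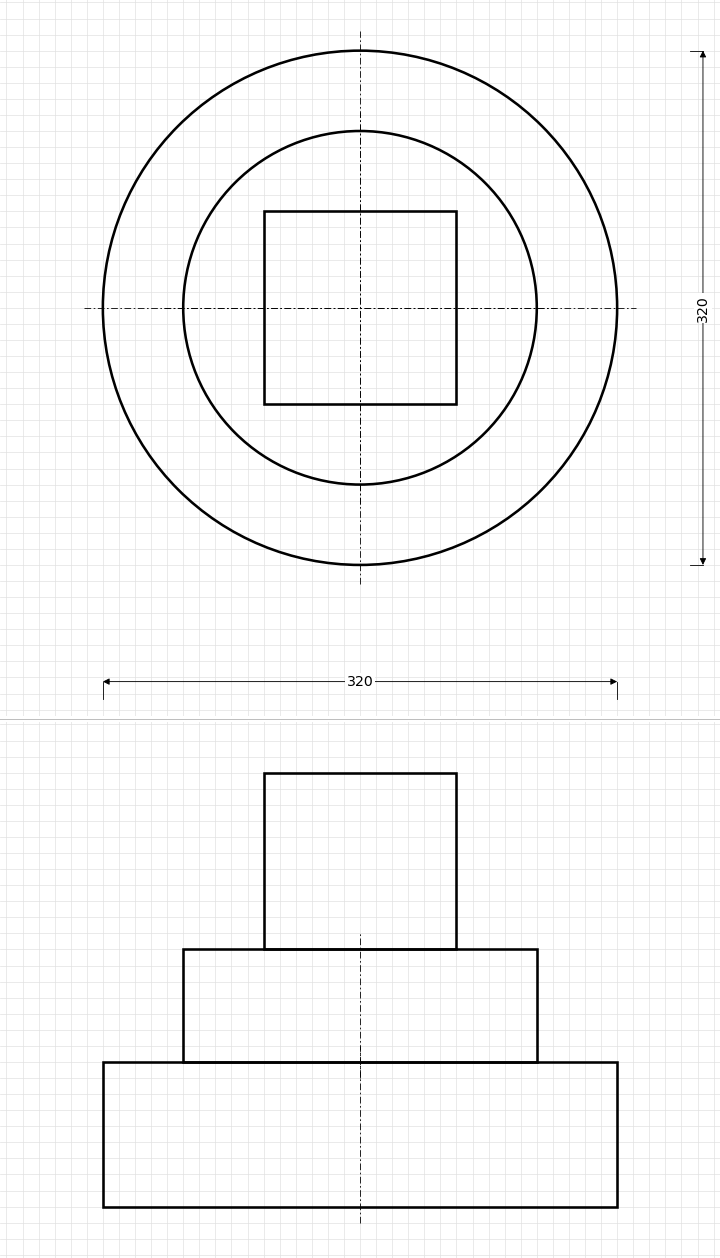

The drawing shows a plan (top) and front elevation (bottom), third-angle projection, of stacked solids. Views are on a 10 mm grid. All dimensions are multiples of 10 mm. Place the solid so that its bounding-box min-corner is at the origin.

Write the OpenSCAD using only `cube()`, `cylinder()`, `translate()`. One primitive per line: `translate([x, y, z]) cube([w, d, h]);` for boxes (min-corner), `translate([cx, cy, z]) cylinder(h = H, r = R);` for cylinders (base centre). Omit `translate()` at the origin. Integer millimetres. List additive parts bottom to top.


translate([160, 160, 0]) cylinder(h = 90, r = 160);
translate([160, 160, 90]) cylinder(h = 70, r = 110);
translate([100, 100, 160]) cube([120, 120, 110]);
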